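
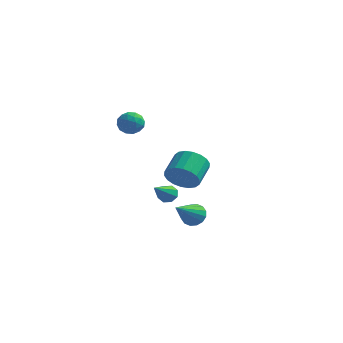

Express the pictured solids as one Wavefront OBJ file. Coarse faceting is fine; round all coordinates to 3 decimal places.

v 0.259 -2.095 -2.683
v 0.637 -1.744 -2.125
v -0.019 -3.845 -1.397
v 0.26 -1.645 -2.071
v -0.117 -1.666 -2.181
v -0.393 -1.802 -2.425
v -0.495 -2.016 -2.739
v -0.395 -2.252 -3.038
v -0.12 -2.445 -3.242
v 0.257 -2.545 -3.296
v 0.634 -2.524 -3.186
v 0.911 -2.388 -2.941
v 1.013 -2.173 -2.628
v 0.912 -1.938 -2.329
v -4.115 -2.299 3.349
v -3.746 -1.762 2.887
v -3.074 -2.358 4.113
v -2.705 -1.821 3.651
v -3.328 -1.601 4.1
v -3.972 -1.564 3.628
v -2.848 -2.556 3.372
v -3.492 -2.519 2.9
v -2.963 -1.92 2.902
v -3.26 -1.33 3.351
v -3.56 -2.79 3.649
v -3.857 -2.2 4.098
v -4.022 -2.026 3.051
v -2.798 -2.094 3.949
v -3.165 -1.965 4.213
v -2.948 -1.649 3.942
v -4.155 -1.91 3.486
v -3.938 -1.593 3.215
v -3.692 -1.499 3.928
v -2.882 -2.527 3.785
v -2.665 -2.21 3.514
v -3.872 -2.471 3.058
v -3.655 -2.155 2.787
v -3.128 -2.621 3.072
v -3.345 -1.802 2.788
v -2.733 -1.837 3.237
v -2.817 -2.269 3.073
v -3.195 -2.248 2.796
v -3.519 -1.456 3.052
v -2.907 -1.49 3.502
v -3.274 -1.361 3.765
v -3.652 -1.34 3.488
v -3.059 -1.549 3.061
v -3.913 -2.63 3.498
v -3.301 -2.664 3.948
v -3.168 -2.78 3.512
v -3.546 -2.759 3.235
v -4.087 -2.283 3.763
v -3.475 -2.318 4.212
v -3.625 -1.872 4.204
v -4.003 -1.851 3.927
v -3.761 -2.571 3.939
v -3.775 3.506 -4.369
v -3.134 3.429 -4.441
v -3.845 1.774 -3.131
v -3.248 3.713 -4.05
v -3.672 3.876 -3.845
v -4.155 3.823 -3.948
v -4.416 3.583 -4.297
v -4.302 3.299 -4.689
v -3.879 3.135 -4.893
v -3.395 3.189 -4.791
v -1.756 0.931 -1.593
v -1.109 1.308 -2.344
v -1.137 2.765 -1.638
v -1.784 2.389 -0.887
v -1.537 1.387 -2.525
v -1.566 2.845 -1.819
v -2.009 1.376 -2.521
v -2.037 2.834 -1.815
v -2.431 1.277 -2.334
v -2.459 2.735 -1.628
v -2.718 1.11 -2
v -2.747 2.567 -1.293
v -2.816 0.907 -1.585
v -2.844 2.364 -0.879
v -2.703 0.709 -1.172
v -2.731 2.166 -0.466
v -2.403 0.555 -0.842
v -2.431 2.012 -0.136
v -1.974 0.475 -0.661
v -2.003 1.933 0.045
v -1.503 0.486 -0.665
v -1.531 1.944 0.041
v -1.081 0.585 -0.852
v -1.109 2.043 -0.146
v -0.793 0.753 -1.187
v -0.822 2.21 -0.48
v -0.696 0.956 -1.601
v -0.724 2.413 -0.895
v -0.809 1.154 -2.014
v -0.837 2.611 -1.308
f 2 1 4
f 2 4 3
f 4 1 5
f 4 5 3
f 5 1 6
f 5 6 3
f 6 1 7
f 6 7 3
f 7 1 8
f 7 8 3
f 8 1 9
f 8 9 3
f 9 1 10
f 9 10 3
f 10 1 11
f 10 11 3
f 11 1 12
f 11 12 3
f 12 1 13
f 12 13 3
f 13 1 14
f 13 14 3
f 14 1 2
f 14 2 3
f 15 52 31
f 52 26 55
f 31 55 20
f 52 55 31
f 15 31 27
f 31 20 32
f 27 32 16
f 31 32 27
f 15 27 36
f 27 16 37
f 36 37 22
f 27 37 36
f 15 36 48
f 36 22 51
f 48 51 25
f 36 51 48
f 15 48 52
f 48 25 56
f 52 56 26
f 48 56 52
f 16 32 43
f 32 20 46
f 43 46 24
f 32 46 43
f 20 55 33
f 55 26 54
f 33 54 19
f 55 54 33
f 26 56 53
f 56 25 49
f 53 49 17
f 56 49 53
f 25 51 50
f 51 22 38
f 50 38 21
f 51 38 50
f 22 37 42
f 37 16 39
f 42 39 23
f 37 39 42
f 18 44 30
f 44 24 45
f 30 45 19
f 44 45 30
f 18 30 28
f 30 19 29
f 28 29 17
f 30 29 28
f 18 28 35
f 28 17 34
f 35 34 21
f 28 34 35
f 18 35 40
f 35 21 41
f 40 41 23
f 35 41 40
f 18 40 44
f 40 23 47
f 44 47 24
f 40 47 44
f 19 45 33
f 45 24 46
f 33 46 20
f 45 46 33
f 17 29 53
f 29 19 54
f 53 54 26
f 29 54 53
f 21 34 50
f 34 17 49
f 50 49 25
f 34 49 50
f 23 41 42
f 41 21 38
f 42 38 22
f 41 38 42
f 24 47 43
f 47 23 39
f 43 39 16
f 47 39 43
f 58 57 60
f 58 60 59
f 60 57 61
f 60 61 59
f 61 57 62
f 61 62 59
f 62 57 63
f 62 63 59
f 63 57 64
f 63 64 59
f 64 57 65
f 64 65 59
f 65 57 66
f 65 66 59
f 66 57 58
f 66 58 59
f 68 67 71
f 68 71 69
f 69 71 72
f 69 72 70
f 71 67 73
f 71 73 72
f 72 73 74
f 72 74 70
f 73 67 75
f 73 75 74
f 74 75 76
f 74 76 70
f 75 67 77
f 75 77 76
f 76 77 78
f 76 78 70
f 77 67 79
f 77 79 78
f 78 79 80
f 78 80 70
f 79 67 81
f 79 81 80
f 80 81 82
f 80 82 70
f 81 67 83
f 81 83 82
f 82 83 84
f 82 84 70
f 83 67 85
f 83 85 84
f 84 85 86
f 84 86 70
f 85 67 87
f 85 87 86
f 86 87 88
f 86 88 70
f 87 67 89
f 87 89 88
f 88 89 90
f 88 90 70
f 89 67 91
f 89 91 90
f 90 91 92
f 90 92 70
f 91 67 93
f 91 93 92
f 92 93 94
f 92 94 70
f 93 67 95
f 93 95 94
f 94 95 96
f 94 96 70
f 95 67 68
f 95 68 96
f 96 68 69
f 96 69 70



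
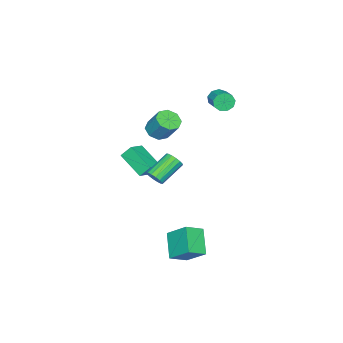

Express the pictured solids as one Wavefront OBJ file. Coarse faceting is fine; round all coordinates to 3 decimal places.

v -3.659 1.623 3.228
v -3.349 1.538 2.721
v -2.531 2.352 3.085
v -2.841 2.437 3.592
v -3.625 1.838 2.669
v -2.806 2.652 3.033
v -3.916 2.037 2.878
v -3.098 2.851 3.242
v -4.087 2.043 3.251
v -3.269 2.857 3.615
v -4.058 1.852 3.614
v -3.24 2.666 3.977
v -3.842 1.554 3.795
v -3.024 2.368 4.159
v -3.541 1.288 3.712
v -2.723 2.102 4.075
v -3.295 1.179 3.402
v -2.477 1.993 3.765
v -3.219 1.278 3.011
v -2.401 2.092 3.374
v 2.531 1.521 0.523
v 2.848 1.794 0.865
v 1.585 2.212 1.699
v 1.269 1.939 1.357
v 2.778 1.979 0.667
v 1.516 2.397 1.501
v 2.643 2.041 0.431
v 1.38 2.459 1.265
v 2.477 1.964 0.219
v 1.215 2.382 1.053
v 2.326 1.768 0.089
v 1.064 2.186 0.923
v 2.23 1.506 0.075
v 0.968 1.924 0.909
v 2.215 1.248 0.181
v 0.952 1.666 1.015
v 2.284 1.063 0.379
v 1.022 1.481 1.213
v 2.42 1.001 0.615
v 1.157 1.419 1.449
v 2.585 1.078 0.827
v 1.323 1.496 1.661
v 2.736 1.274 0.957
v 1.474 1.692 1.791
v 2.832 1.536 0.971
v 1.57 1.954 1.805
v -1.102 -0.964 -2.058
v -1.495 -2.382 -1.168
v -1.367 -0.483 -1.409
v -1.76 -1.901 -0.519
v -0.06 -0.979 -1.621
v -0.453 -2.397 -0.731
v -0.325 -0.498 -0.972
v -0.718 -1.916 -0.082
v -2.091 -1.126 0.772
v -1.57 -0.747 0.409
v -1.367 0.064 1.544
v -1.889 -0.314 1.908
v -2.086 -0.524 0.342
v -1.883 0.287 1.477
v -2.606 -0.654 0.527
v -2.403 0.158 1.662
v -2.824 -1.06 0.856
v -2.621 -0.248 1.991
v -2.613 -1.504 1.136
v -2.41 -0.693 2.271
v -2.097 -1.727 1.203
v -1.894 -0.916 2.338
v -1.577 -1.598 1.018
v -1.374 -0.786 2.153
v -1.359 -1.192 0.689
v -1.156 -0.38 1.824
v 2.192 3.055 -3.413
v 2.283 4.209 -2.46
v 3.186 3.798 -4.407
v 3.277 4.952 -3.454
v 3.063 2.568 -2.906
v 3.154 3.722 -1.953
v 4.057 3.311 -3.9
v 4.148 4.465 -2.947
f 2 1 5
f 2 5 3
f 3 5 6
f 3 6 4
f 5 1 7
f 5 7 6
f 6 7 8
f 6 8 4
f 7 1 9
f 7 9 8
f 8 9 10
f 8 10 4
f 9 1 11
f 9 11 10
f 10 11 12
f 10 12 4
f 11 1 13
f 11 13 12
f 12 13 14
f 12 14 4
f 13 1 15
f 13 15 14
f 14 15 16
f 14 16 4
f 15 1 17
f 15 17 16
f 16 17 18
f 16 18 4
f 17 1 19
f 17 19 18
f 18 19 20
f 18 20 4
f 19 1 2
f 19 2 20
f 20 2 3
f 20 3 4
f 22 21 25
f 22 25 23
f 23 25 26
f 23 26 24
f 25 21 27
f 25 27 26
f 26 27 28
f 26 28 24
f 27 21 29
f 27 29 28
f 28 29 30
f 28 30 24
f 29 21 31
f 29 31 30
f 30 31 32
f 30 32 24
f 31 21 33
f 31 33 32
f 32 33 34
f 32 34 24
f 33 21 35
f 33 35 34
f 34 35 36
f 34 36 24
f 35 21 37
f 35 37 36
f 36 37 38
f 36 38 24
f 37 21 39
f 37 39 38
f 38 39 40
f 38 40 24
f 39 21 41
f 39 41 40
f 40 41 42
f 40 42 24
f 41 21 43
f 41 43 42
f 42 43 44
f 42 44 24
f 43 21 45
f 43 45 44
f 44 45 46
f 44 46 24
f 45 21 22
f 45 22 46
f 46 22 23
f 46 23 24
f 48 50 47
f 51 48 47
f 47 50 49
f 49 51 47
f 48 54 50
f 52 48 51
f 52 54 48
f 50 54 49
f 53 51 49
f 49 54 53
f 53 52 51
f 54 52 53
f 56 55 59
f 56 59 57
f 57 59 60
f 57 60 58
f 59 55 61
f 59 61 60
f 60 61 62
f 60 62 58
f 61 55 63
f 61 63 62
f 62 63 64
f 62 64 58
f 63 55 65
f 63 65 64
f 64 65 66
f 64 66 58
f 65 55 67
f 65 67 66
f 66 67 68
f 66 68 58
f 67 55 69
f 67 69 68
f 68 69 70
f 68 70 58
f 69 55 71
f 69 71 70
f 70 71 72
f 70 72 58
f 71 55 56
f 71 56 72
f 72 56 57
f 72 57 58
f 74 76 73
f 77 74 73
f 73 76 75
f 75 77 73
f 74 80 76
f 78 74 77
f 78 80 74
f 76 80 75
f 79 77 75
f 75 80 79
f 79 78 77
f 80 78 79



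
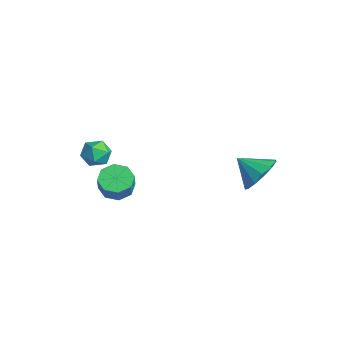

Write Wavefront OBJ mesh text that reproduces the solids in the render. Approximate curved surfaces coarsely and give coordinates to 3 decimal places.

v 2.794 2.731 -2.494
v 3.589 2.092 -2.354
v 2.026 1.949 -1.706
v 3.621 2.487 -1.931
v 3.39 2.96 -1.686
v 2.97 3.36 -1.697
v 2.494 3.561 -1.962
v 2.113 3.498 -2.396
v 1.948 3.192 -2.86
v 2.052 2.739 -3.209
v 2.391 2.284 -3.33
v 2.858 1.971 -3.186
v 3.305 1.9 -2.822
v -0.626 -2.518 -4.017
v 0.035 -2.681 -4.456
v 0.608 -2.926 -3.501
v -0.054 -2.762 -3.063
v 0.004 -2.086 -4.285
v 0.577 -2.33 -3.33
v -0.396 -1.744 -3.958
v 0.177 -1.988 -3.003
v -0.931 -1.855 -3.665
v -0.358 -2.099 -2.71
v -1.288 -2.354 -3.579
v -0.715 -2.599 -2.624
v -1.257 -2.95 -3.75
v -0.684 -3.194 -2.795
v -0.857 -3.292 -4.077
v -0.284 -3.536 -3.122
v -0.322 -3.181 -4.37
v 0.251 -3.425 -3.415
v -3.645 -2.255 -3.336
v -3.126 -2.197 -2.745
v -2.814 -2.963 -3.995
v -2.295 -2.905 -3.404
v -2.955 -3.327 -3.31
v -3.468 -2.89 -2.903
v -2.472 -2.27 -3.837
v -2.985 -1.833 -3.43
v -2.401 -2.207 -3.054
v -2.7 -2.86 -2.729
v -3.24 -2.3 -4.011
v -3.539 -2.953 -3.686
f 2 1 4
f 2 4 3
f 4 1 5
f 4 5 3
f 5 1 6
f 5 6 3
f 6 1 7
f 6 7 3
f 7 1 8
f 7 8 3
f 8 1 9
f 8 9 3
f 9 1 10
f 9 10 3
f 10 1 11
f 10 11 3
f 11 1 12
f 11 12 3
f 12 1 13
f 12 13 3
f 13 1 2
f 13 2 3
f 15 14 18
f 15 18 16
f 16 18 19
f 16 19 17
f 18 14 20
f 18 20 19
f 19 20 21
f 19 21 17
f 20 14 22
f 20 22 21
f 21 22 23
f 21 23 17
f 22 14 24
f 22 24 23
f 23 24 25
f 23 25 17
f 24 14 26
f 24 26 25
f 25 26 27
f 25 27 17
f 26 14 28
f 26 28 27
f 27 28 29
f 27 29 17
f 28 14 30
f 28 30 29
f 29 30 31
f 29 31 17
f 30 14 15
f 30 15 31
f 31 15 16
f 31 16 17
f 32 43 37
f 32 37 33
f 32 33 39
f 32 39 42
f 32 42 43
f 33 37 41
f 37 43 36
f 43 42 34
f 42 39 38
f 39 33 40
f 35 41 36
f 35 36 34
f 35 34 38
f 35 38 40
f 35 40 41
f 36 41 37
f 34 36 43
f 38 34 42
f 40 38 39
f 41 40 33



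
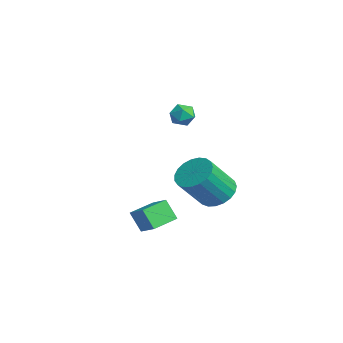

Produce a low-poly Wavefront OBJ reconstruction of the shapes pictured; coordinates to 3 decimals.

v -2.624 -0.225 1.38
v -2.058 -0.064 1.684
v -2.102 -0.956 0.796
v -1.536 -0.795 1.1
v -2.015 -1.105 1.435
v -2.338 -0.654 1.796
v -1.822 -0.366 0.684
v -2.145 0.085 1.045
v -1.563 -0.151 1.254
v -1.682 -0.608 1.718
v -2.478 -0.412 0.762
v -2.597 -0.869 1.226
v 0.782 0.203 -2.278
v 1.256 -0.349 -2.874
v 1.731 -1.555 -1.377
v 1.258 -1.003 -0.782
v 1.532 -0.098 -2.759
v 2.007 -1.304 -1.262
v 1.679 0.206 -2.561
v 2.154 -1 -1.064
v 1.671 0.509 -2.314
v 2.146 -0.697 -0.817
v 1.509 0.759 -2.061
v 1.984 -0.447 -0.564
v 1.221 0.913 -1.846
v 1.696 -0.293 -0.349
v 0.858 0.944 -1.705
v 1.333 -0.262 -0.208
v 0.481 0.847 -1.663
v 0.957 -0.359 -0.167
v 0.157 0.639 -1.728
v 0.632 -0.567 -0.232
v -0.059 0.355 -1.888
v 0.416 -0.851 -0.392
v -0.13 0.046 -2.116
v 0.345 -1.161 -0.619
v -0.043 -0.237 -2.371
v 0.432 -1.443 -0.875
v 0.187 -0.444 -2.611
v 0.662 -1.65 -1.114
v 0.519 -0.538 -2.793
v 0.995 -1.745 -1.296
v 0.898 -0.505 -2.886
v 1.373 -1.711 -1.389
v 3.536 -3.875 -2.818
v 3.128 -4.234 -1.896
v 3.006 -2.761 -2.62
v 2.598 -3.119 -1.698
v 4.382 -3.561 -2.322
v 3.974 -3.919 -1.4
v 3.852 -2.446 -2.124
v 3.444 -2.805 -1.202
f 1 12 6
f 1 6 2
f 1 2 8
f 1 8 11
f 1 11 12
f 2 6 10
f 6 12 5
f 12 11 3
f 11 8 7
f 8 2 9
f 4 10 5
f 4 5 3
f 4 3 7
f 4 7 9
f 4 9 10
f 5 10 6
f 3 5 12
f 7 3 11
f 9 7 8
f 10 9 2
f 14 13 17
f 14 17 15
f 15 17 18
f 15 18 16
f 17 13 19
f 17 19 18
f 18 19 20
f 18 20 16
f 19 13 21
f 19 21 20
f 20 21 22
f 20 22 16
f 21 13 23
f 21 23 22
f 22 23 24
f 22 24 16
f 23 13 25
f 23 25 24
f 24 25 26
f 24 26 16
f 25 13 27
f 25 27 26
f 26 27 28
f 26 28 16
f 27 13 29
f 27 29 28
f 28 29 30
f 28 30 16
f 29 13 31
f 29 31 30
f 30 31 32
f 30 32 16
f 31 13 33
f 31 33 32
f 32 33 34
f 32 34 16
f 33 13 35
f 33 35 34
f 34 35 36
f 34 36 16
f 35 13 37
f 35 37 36
f 36 37 38
f 36 38 16
f 37 13 39
f 37 39 38
f 38 39 40
f 38 40 16
f 39 13 41
f 39 41 40
f 40 41 42
f 40 42 16
f 41 13 43
f 41 43 42
f 42 43 44
f 42 44 16
f 43 13 14
f 43 14 44
f 44 14 15
f 44 15 16
f 46 48 45
f 49 46 45
f 45 48 47
f 47 49 45
f 46 52 48
f 50 46 49
f 50 52 46
f 48 52 47
f 51 49 47
f 47 52 51
f 51 50 49
f 52 50 51



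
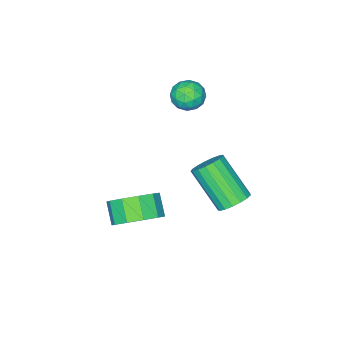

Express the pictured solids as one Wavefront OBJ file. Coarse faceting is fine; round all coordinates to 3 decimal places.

v 1.211 0.416 -4.129
v 1.992 0.607 -3.517
v 1.589 -0.045 -2.799
v 0.809 -0.236 -3.411
v 1.543 1.022 -3.391
v 1.14 0.37 -2.674
v 0.967 1.206 -3.548
v 0.564 0.553 -2.831
v 0.484 1.088 -3.926
v 0.082 0.435 -3.209
v 0.28 0.713 -4.382
v -0.123 0.061 -3.665
v 0.431 0.225 -4.741
v 0.028 -0.427 -4.023
v 0.88 -0.19 -4.866
v 0.477 -0.842 -4.149
v 1.456 -0.373 -4.709
v 1.053 -1.026 -3.992
v 1.938 -0.255 -4.331
v 1.536 -0.908 -3.614
v 2.143 0.119 -3.875
v 1.74 -0.533 -3.158
v -4.023 -1.016 -1.02
v -3.542 -0.769 -0.504
v -3.378 -2.031 -1.136
v -2.897 -1.784 -0.62
v -3.592 -1.973 -0.423
v -3.99 -1.346 -0.351
v -2.93 -1.454 -1.289
v -3.328 -0.827 -1.217
v -2.867 -1.04 -0.671
v -3.276 -1.361 -0.135
v -3.644 -1.439 -1.505
v -4.053 -1.76 -0.969
v -3.839 -0.804 -0.752
v -3.081 -1.996 -0.888
v -3.489 -2.108 -0.772
v -3.207 -1.963 -0.469
v -4.103 -1.143 -0.662
v -3.82 -0.998 -0.359
v -3.849 -1.706 -0.311
v -3.1 -1.802 -1.281
v -2.817 -1.657 -0.978
v -3.713 -0.837 -1.171
v -3.431 -0.692 -0.868
v -3.071 -1.094 -1.329
v -3.159 -0.818 -0.547
v -2.78 -1.414 -0.615
v -2.799 -1.22 -1.008
v -3.034 -0.851 -0.966
v -3.4 -1.006 -0.232
v -3.021 -1.603 -0.3
v -3.429 -1.714 -0.184
v -3.664 -1.346 -0.142
v -3.003 -1.166 -0.33
v -3.899 -1.197 -1.34
v -3.52 -1.794 -1.408
v -3.256 -1.454 -1.498
v -3.491 -1.086 -1.456
v -4.14 -1.386 -1.025
v -3.761 -1.982 -1.093
v -3.886 -1.949 -0.674
v -4.121 -1.58 -0.632
v -3.917 -1.634 -1.31
v -2.223 2.141 -4.328
v -1.538 2.29 -4.165
v -1.572 0.848 -2.708
v -2.257 0.699 -2.872
v -1.719 2.5 -3.961
v -1.753 1.058 -2.504
v -2.015 2.629 -3.841
v -2.05 1.187 -2.384
v -2.36 2.645 -3.833
v -2.394 1.203 -2.376
v -2.672 2.546 -3.938
v -2.706 1.104 -2.481
v -2.882 2.354 -4.133
v -2.916 0.912 -2.676
v -2.941 2.114 -4.372
v -2.975 0.672 -2.916
v -2.835 1.879 -4.602
v -2.87 0.437 -3.145
v -2.589 1.705 -4.769
v -2.624 0.263 -3.312
v -2.259 1.63 -4.835
v -2.294 0.188 -3.378
v -1.921 1.673 -4.785
v -1.955 0.231 -3.328
v -1.652 1.823 -4.63
v -1.686 0.381 -3.173
v -1.514 2.045 -4.406
v -1.548 0.603 -2.95
f 2 1 5
f 2 5 3
f 3 5 6
f 3 6 4
f 5 1 7
f 5 7 6
f 6 7 8
f 6 8 4
f 7 1 9
f 7 9 8
f 8 9 10
f 8 10 4
f 9 1 11
f 9 11 10
f 10 11 12
f 10 12 4
f 11 1 13
f 11 13 12
f 12 13 14
f 12 14 4
f 13 1 15
f 13 15 14
f 14 15 16
f 14 16 4
f 15 1 17
f 15 17 16
f 16 17 18
f 16 18 4
f 17 1 19
f 17 19 18
f 18 19 20
f 18 20 4
f 19 1 21
f 19 21 20
f 20 21 22
f 20 22 4
f 21 1 2
f 21 2 22
f 22 2 3
f 22 3 4
f 23 60 39
f 60 34 63
f 39 63 28
f 60 63 39
f 23 39 35
f 39 28 40
f 35 40 24
f 39 40 35
f 23 35 44
f 35 24 45
f 44 45 30
f 35 45 44
f 23 44 56
f 44 30 59
f 56 59 33
f 44 59 56
f 23 56 60
f 56 33 64
f 60 64 34
f 56 64 60
f 24 40 51
f 40 28 54
f 51 54 32
f 40 54 51
f 28 63 41
f 63 34 62
f 41 62 27
f 63 62 41
f 34 64 61
f 64 33 57
f 61 57 25
f 64 57 61
f 33 59 58
f 59 30 46
f 58 46 29
f 59 46 58
f 30 45 50
f 45 24 47
f 50 47 31
f 45 47 50
f 26 52 38
f 52 32 53
f 38 53 27
f 52 53 38
f 26 38 36
f 38 27 37
f 36 37 25
f 38 37 36
f 26 36 43
f 36 25 42
f 43 42 29
f 36 42 43
f 26 43 48
f 43 29 49
f 48 49 31
f 43 49 48
f 26 48 52
f 48 31 55
f 52 55 32
f 48 55 52
f 27 53 41
f 53 32 54
f 41 54 28
f 53 54 41
f 25 37 61
f 37 27 62
f 61 62 34
f 37 62 61
f 29 42 58
f 42 25 57
f 58 57 33
f 42 57 58
f 31 49 50
f 49 29 46
f 50 46 30
f 49 46 50
f 32 55 51
f 55 31 47
f 51 47 24
f 55 47 51
f 66 65 69
f 66 69 67
f 67 69 70
f 67 70 68
f 69 65 71
f 69 71 70
f 70 71 72
f 70 72 68
f 71 65 73
f 71 73 72
f 72 73 74
f 72 74 68
f 73 65 75
f 73 75 74
f 74 75 76
f 74 76 68
f 75 65 77
f 75 77 76
f 76 77 78
f 76 78 68
f 77 65 79
f 77 79 78
f 78 79 80
f 78 80 68
f 79 65 81
f 79 81 80
f 80 81 82
f 80 82 68
f 81 65 83
f 81 83 82
f 82 83 84
f 82 84 68
f 83 65 85
f 83 85 84
f 84 85 86
f 84 86 68
f 85 65 87
f 85 87 86
f 86 87 88
f 86 88 68
f 87 65 89
f 87 89 88
f 88 89 90
f 88 90 68
f 89 65 91
f 89 91 90
f 90 91 92
f 90 92 68
f 91 65 66
f 91 66 92
f 92 66 67
f 92 67 68



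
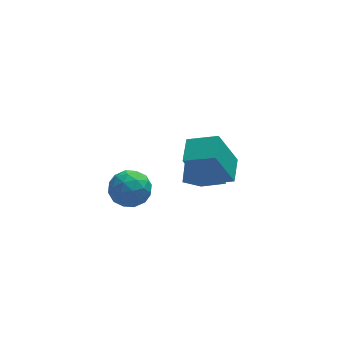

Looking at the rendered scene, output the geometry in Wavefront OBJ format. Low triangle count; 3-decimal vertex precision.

v 0.679 -2.305 2.54
v -0.031 -2.407 4.125
v 1.032 -1.362 2.758
v 0.322 -1.465 4.344
v 1.678 -2.775 2.956
v 0.968 -2.878 4.542
v 2.031 -1.833 3.175
v 1.321 -1.935 4.76
v 0.756 0.937 -0.582
v 1.469 0.115 0.25
v 1.096 1.873 0.052
v 1.809 1.05 0.883
v 1.471 1.03 -1.103
v 2.184 0.207 -0.272
v 1.811 1.965 -0.47
v 2.524 1.143 0.362
v -1.749 0.652 -0.119
v -0.92 0.665 -0.071
v -1.78 -0.405 0.711
v -0.951 -0.392 0.759
v -1.396 0.219 1.104
v -1.377 0.872 0.591
v -1.323 -0.612 0.049
v -1.304 0.041 -0.464
v -0.657 -0.117 0.032
v -0.702 0.397 0.684
v -1.998 -0.137 -0.044
v -2.043 0.377 0.608
v -1.331 0.751 -0.168
v -1.369 -0.491 0.808
v -1.63 -0.132 1.011
v -1.143 -0.125 1.038
v -1.6 0.873 0.221
v -1.113 0.88 0.249
v -1.393 0.618 0.94
v -1.587 -0.62 0.391
v -1.1 -0.613 0.419
v -1.557 0.385 -0.398
v -1.07 0.392 -0.371
v -1.307 -0.358 -0.3
v -0.69 0.299 -0.079
v -0.708 -0.322 0.409
v -0.927 -0.451 -0.008
v -0.915 -0.067 -0.31
v -0.716 0.601 0.304
v -0.734 -0.02 0.792
v -0.996 0.339 0.995
v -0.984 0.723 0.693
v -0.561 0.142 0.365
v -1.966 0.28 -0.152
v -1.984 -0.341 0.336
v -1.716 -0.463 -0.053
v -1.704 -0.079 -0.355
v -1.992 0.582 0.231
v -2.01 -0.039 0.719
v -1.785 0.327 0.95
v -1.773 0.711 0.648
v -2.139 0.118 0.275
f 2 4 1
f 5 2 1
f 1 4 3
f 3 5 1
f 2 8 4
f 6 2 5
f 6 8 2
f 4 8 3
f 7 5 3
f 3 8 7
f 7 6 5
f 8 6 7
f 10 12 9
f 13 10 9
f 9 12 11
f 11 13 9
f 10 16 12
f 14 10 13
f 14 16 10
f 12 16 11
f 15 13 11
f 11 16 15
f 15 14 13
f 16 14 15
f 17 54 33
f 54 28 57
f 33 57 22
f 54 57 33
f 17 33 29
f 33 22 34
f 29 34 18
f 33 34 29
f 17 29 38
f 29 18 39
f 38 39 24
f 29 39 38
f 17 38 50
f 38 24 53
f 50 53 27
f 38 53 50
f 17 50 54
f 50 27 58
f 54 58 28
f 50 58 54
f 18 34 45
f 34 22 48
f 45 48 26
f 34 48 45
f 22 57 35
f 57 28 56
f 35 56 21
f 57 56 35
f 28 58 55
f 58 27 51
f 55 51 19
f 58 51 55
f 27 53 52
f 53 24 40
f 52 40 23
f 53 40 52
f 24 39 44
f 39 18 41
f 44 41 25
f 39 41 44
f 20 46 32
f 46 26 47
f 32 47 21
f 46 47 32
f 20 32 30
f 32 21 31
f 30 31 19
f 32 31 30
f 20 30 37
f 30 19 36
f 37 36 23
f 30 36 37
f 20 37 42
f 37 23 43
f 42 43 25
f 37 43 42
f 20 42 46
f 42 25 49
f 46 49 26
f 42 49 46
f 21 47 35
f 47 26 48
f 35 48 22
f 47 48 35
f 19 31 55
f 31 21 56
f 55 56 28
f 31 56 55
f 23 36 52
f 36 19 51
f 52 51 27
f 36 51 52
f 25 43 44
f 43 23 40
f 44 40 24
f 43 40 44
f 26 49 45
f 49 25 41
f 45 41 18
f 49 41 45



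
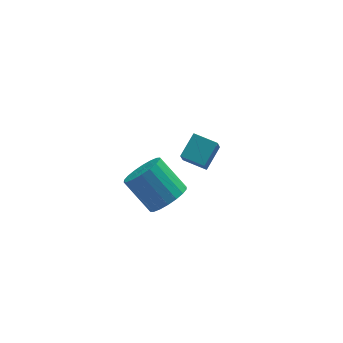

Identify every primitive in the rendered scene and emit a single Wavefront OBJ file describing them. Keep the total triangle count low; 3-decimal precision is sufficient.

v 0.69 -2.822 0.837
v 1.253 -3.257 1.609
v 0.294 -2.112 2.954
v -0.27 -1.678 2.183
v 1.515 -2.89 1.484
v 0.555 -1.746 2.829
v 1.612 -2.51 1.23
v 0.653 -1.366 2.575
v 1.527 -2.192 0.899
v 0.568 -1.047 2.244
v 1.277 -1.999 0.555
v 0.317 -0.854 1.9
v 0.91 -1.968 0.268
v -0.05 -0.824 1.613
v 0.499 -2.107 0.093
v -0.461 -0.963 1.438
v 0.126 -2.388 0.066
v -0.833 -1.243 1.411
v -0.135 -2.754 0.191
v -1.095 -1.61 1.536
v -0.233 -3.134 0.445
v -1.192 -1.99 1.79
v -0.148 -3.453 0.776
v -1.107 -2.308 2.121
v 0.103 -3.646 1.12
v -0.857 -2.501 2.465
v 0.47 -3.676 1.407
v -0.49 -2.532 2.752
v 0.881 -3.537 1.582
v -0.079 -2.393 2.927
v 3.929 2.524 -3.32
v 3.652 1.938 -2.311
v 2.93 3.361 -3.109
v 2.652 2.774 -2.1
v 4.828 3.406 -2.56
v 4.55 2.819 -1.551
v 3.828 4.242 -2.349
v 3.551 3.656 -1.34
f 2 1 5
f 2 5 3
f 3 5 6
f 3 6 4
f 5 1 7
f 5 7 6
f 6 7 8
f 6 8 4
f 7 1 9
f 7 9 8
f 8 9 10
f 8 10 4
f 9 1 11
f 9 11 10
f 10 11 12
f 10 12 4
f 11 1 13
f 11 13 12
f 12 13 14
f 12 14 4
f 13 1 15
f 13 15 14
f 14 15 16
f 14 16 4
f 15 1 17
f 15 17 16
f 16 17 18
f 16 18 4
f 17 1 19
f 17 19 18
f 18 19 20
f 18 20 4
f 19 1 21
f 19 21 20
f 20 21 22
f 20 22 4
f 21 1 23
f 21 23 22
f 22 23 24
f 22 24 4
f 23 1 25
f 23 25 24
f 24 25 26
f 24 26 4
f 25 1 27
f 25 27 26
f 26 27 28
f 26 28 4
f 27 1 29
f 27 29 28
f 28 29 30
f 28 30 4
f 29 1 2
f 29 2 30
f 30 2 3
f 30 3 4
f 32 34 31
f 35 32 31
f 31 34 33
f 33 35 31
f 32 38 34
f 36 32 35
f 36 38 32
f 34 38 33
f 37 35 33
f 33 38 37
f 37 36 35
f 38 36 37



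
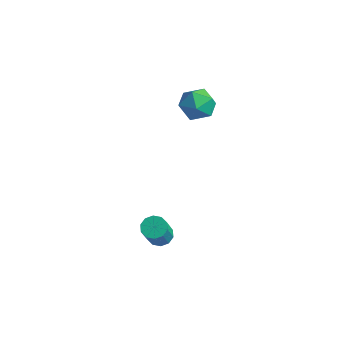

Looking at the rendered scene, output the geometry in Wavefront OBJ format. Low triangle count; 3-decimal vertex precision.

v -1.403 -1.942 -0.698
v -1.06 -2.248 -0.982
v -0.675 -2.964 0.254
v -1.017 -2.658 0.538
v -0.894 -1.977 -0.877
v -0.509 -2.694 0.359
v -0.923 -1.694 -0.704
v -0.538 -2.411 0.532
v -1.135 -1.505 -0.528
v -0.749 -2.221 0.708
v -1.449 -1.482 -0.418
v -1.063 -2.199 0.819
v -1.745 -1.636 -0.414
v -1.36 -2.352 0.822
v -1.911 -1.906 -0.519
v -1.526 -2.623 0.717
v -1.882 -2.189 -0.692
v -1.497 -2.906 0.544
v -1.671 -2.379 -0.868
v -1.285 -3.095 0.368
v -1.357 -2.401 -0.979
v -0.971 -3.118 0.258
v -3.544 3.493 2.813
v -3.103 2.745 2.727
v -4.677 2.775 3.253
v -4.236 2.027 3.167
v -4.016 2.593 3.793
v -3.316 3.038 3.521
v -4.464 2.482 2.459
v -3.764 2.927 2.187
v -3.672 2.121 2.508
v -3.394 2.189 3.333
v -4.386 3.331 2.647
v -4.108 3.399 3.472
f 2 1 5
f 2 5 3
f 3 5 6
f 3 6 4
f 5 1 7
f 5 7 6
f 6 7 8
f 6 8 4
f 7 1 9
f 7 9 8
f 8 9 10
f 8 10 4
f 9 1 11
f 9 11 10
f 10 11 12
f 10 12 4
f 11 1 13
f 11 13 12
f 12 13 14
f 12 14 4
f 13 1 15
f 13 15 14
f 14 15 16
f 14 16 4
f 15 1 17
f 15 17 16
f 16 17 18
f 16 18 4
f 17 1 19
f 17 19 18
f 18 19 20
f 18 20 4
f 19 1 21
f 19 21 20
f 20 21 22
f 20 22 4
f 21 1 2
f 21 2 22
f 22 2 3
f 22 3 4
f 23 34 28
f 23 28 24
f 23 24 30
f 23 30 33
f 23 33 34
f 24 28 32
f 28 34 27
f 34 33 25
f 33 30 29
f 30 24 31
f 26 32 27
f 26 27 25
f 26 25 29
f 26 29 31
f 26 31 32
f 27 32 28
f 25 27 34
f 29 25 33
f 31 29 30
f 32 31 24



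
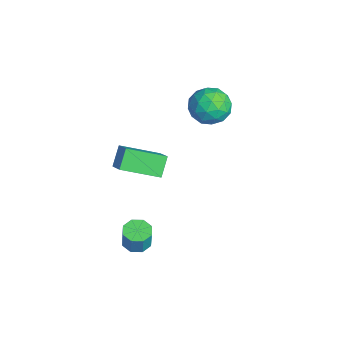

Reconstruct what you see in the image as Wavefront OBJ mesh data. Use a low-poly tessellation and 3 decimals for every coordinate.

v -4.143 2.255 3.615
v -3 2.322 3.57
v -4.02 0.478 4.13
v -2.877 0.545 4.085
v -3.452 1.11 4.899
v -3.528 2.209 4.581
v -3.492 0.591 3.119
v -3.568 1.69 2.801
v -2.597 1.293 3.264
v -2.573 1.614 4.364
v -4.447 1.186 3.336
v -4.423 1.507 4.436
v -3.582 2.444 3.547
v -3.438 0.356 4.153
v -3.776 0.688 4.631
v -3.104 0.727 4.605
v -3.893 2.378 4.141
v -3.221 2.417 4.115
v -3.487 1.705 4.896
v -3.799 0.383 3.585
v -3.127 0.422 3.559
v -3.916 2.073 3.095
v -3.244 2.112 3.069
v -3.533 1.095 2.804
v -2.674 1.879 3.341
v -2.601 0.835 3.644
v -2.963 0.862 3.076
v -3.007 1.507 2.889
v -2.659 2.068 3.987
v -2.587 1.023 4.29
v -2.925 1.356 4.769
v -2.97 2.001 4.581
v -2.423 1.463 3.808
v -4.433 1.777 3.41
v -4.361 0.732 3.713
v -4.05 0.799 3.119
v -4.095 1.444 2.931
v -4.419 1.965 4.056
v -4.346 0.921 4.359
v -4.013 1.293 4.811
v -4.057 1.938 4.624
v -4.597 1.337 3.892
v -3.16 -3.499 0.34
v -3.864 -3.041 1.253
v -2.912 -1.501 -0.47
v -3.615 -1.043 0.443
v -2.125 -3.337 1.057
v -2.828 -2.879 1.97
v -1.876 -1.339 0.247
v -2.58 -0.881 1.16
v -0.325 -2.89 -3.052
v 0.285 -3.307 -3.182
v 0.534 -3.307 -2.019
v -0.075 -2.89 -1.888
v 0.395 -2.744 -3.206
v 0.644 -2.744 -2.043
v 0.083 -2.267 -3.139
v 0.332 -2.266 -1.976
v -0.468 -2.155 -3.021
v -0.218 -2.154 -1.858
v -0.934 -2.473 -2.921
v -0.685 -2.473 -1.758
v -1.044 -3.036 -2.897
v -0.795 -3.036 -1.734
v -0.732 -3.514 -2.964
v -0.483 -3.513 -1.801
v -0.182 -3.626 -3.082
v 0.068 -3.625 -1.919
f 1 38 17
f 38 12 41
f 17 41 6
f 38 41 17
f 1 17 13
f 17 6 18
f 13 18 2
f 17 18 13
f 1 13 22
f 13 2 23
f 22 23 8
f 13 23 22
f 1 22 34
f 22 8 37
f 34 37 11
f 22 37 34
f 1 34 38
f 34 11 42
f 38 42 12
f 34 42 38
f 2 18 29
f 18 6 32
f 29 32 10
f 18 32 29
f 6 41 19
f 41 12 40
f 19 40 5
f 41 40 19
f 12 42 39
f 42 11 35
f 39 35 3
f 42 35 39
f 11 37 36
f 37 8 24
f 36 24 7
f 37 24 36
f 8 23 28
f 23 2 25
f 28 25 9
f 23 25 28
f 4 30 16
f 30 10 31
f 16 31 5
f 30 31 16
f 4 16 14
f 16 5 15
f 14 15 3
f 16 15 14
f 4 14 21
f 14 3 20
f 21 20 7
f 14 20 21
f 4 21 26
f 21 7 27
f 26 27 9
f 21 27 26
f 4 26 30
f 26 9 33
f 30 33 10
f 26 33 30
f 5 31 19
f 31 10 32
f 19 32 6
f 31 32 19
f 3 15 39
f 15 5 40
f 39 40 12
f 15 40 39
f 7 20 36
f 20 3 35
f 36 35 11
f 20 35 36
f 9 27 28
f 27 7 24
f 28 24 8
f 27 24 28
f 10 33 29
f 33 9 25
f 29 25 2
f 33 25 29
f 44 46 43
f 47 44 43
f 43 46 45
f 45 47 43
f 44 50 46
f 48 44 47
f 48 50 44
f 46 50 45
f 49 47 45
f 45 50 49
f 49 48 47
f 50 48 49
f 52 51 55
f 52 55 53
f 53 55 56
f 53 56 54
f 55 51 57
f 55 57 56
f 56 57 58
f 56 58 54
f 57 51 59
f 57 59 58
f 58 59 60
f 58 60 54
f 59 51 61
f 59 61 60
f 60 61 62
f 60 62 54
f 61 51 63
f 61 63 62
f 62 63 64
f 62 64 54
f 63 51 65
f 63 65 64
f 64 65 66
f 64 66 54
f 65 51 67
f 65 67 66
f 66 67 68
f 66 68 54
f 67 51 52
f 67 52 68
f 68 52 53
f 68 53 54



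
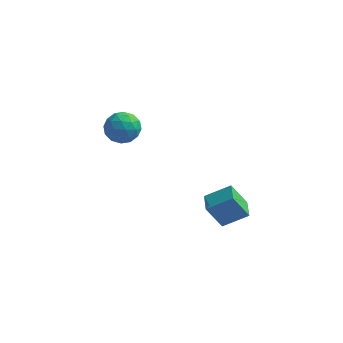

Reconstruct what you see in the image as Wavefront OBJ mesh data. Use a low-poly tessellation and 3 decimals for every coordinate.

v -4.032 3.006 3.703
v -3.36 2.399 2.966
v -4.42 1.421 4.654
v -3.748 0.814 3.917
v -3.263 1.572 4.661
v -3.023 2.551 4.073
v -4.757 1.269 3.547
v -4.517 2.248 2.959
v -3.809 1.325 2.87
v -2.885 1.512 3.558
v -4.895 2.308 4.062
v -3.971 2.495 4.75
v -3.662 2.841 3.251
v -4.118 0.979 4.369
v -3.833 1.424 4.806
v -3.438 1.067 4.373
v -3.463 2.931 3.901
v -3.069 2.574 3.468
v -3.011 2.088 4.465
v -4.711 1.246 4.152
v -4.317 0.889 3.719
v -4.342 2.753 3.247
v -3.947 2.396 2.814
v -4.769 1.732 3.155
v -3.531 1.854 2.761
v -3.759 0.922 3.321
v -4.352 1.19 3.103
v -4.211 1.765 2.757
v -2.988 1.963 3.166
v -3.216 1.032 3.725
v -2.93 1.477 4.162
v -2.789 2.053 3.817
v -3.251 1.333 3.109
v -4.564 2.788 3.895
v -4.792 1.857 4.454
v -4.991 1.767 3.803
v -4.85 2.343 3.458
v -4.021 2.898 4.299
v -4.249 1.966 4.859
v -3.569 2.055 4.863
v -3.428 2.63 4.517
v -4.529 2.487 4.511
v 3.123 -2.352 0.073
v 2.239 -2.635 1.65
v 2.717 -1.117 0.067
v 1.833 -1.4 1.644
v 4.547 -1.88 0.956
v 3.663 -2.163 2.533
v 4.141 -0.645 0.95
v 3.257 -0.928 2.527
f 1 38 17
f 38 12 41
f 17 41 6
f 38 41 17
f 1 17 13
f 17 6 18
f 13 18 2
f 17 18 13
f 1 13 22
f 13 2 23
f 22 23 8
f 13 23 22
f 1 22 34
f 22 8 37
f 34 37 11
f 22 37 34
f 1 34 38
f 34 11 42
f 38 42 12
f 34 42 38
f 2 18 29
f 18 6 32
f 29 32 10
f 18 32 29
f 6 41 19
f 41 12 40
f 19 40 5
f 41 40 19
f 12 42 39
f 42 11 35
f 39 35 3
f 42 35 39
f 11 37 36
f 37 8 24
f 36 24 7
f 37 24 36
f 8 23 28
f 23 2 25
f 28 25 9
f 23 25 28
f 4 30 16
f 30 10 31
f 16 31 5
f 30 31 16
f 4 16 14
f 16 5 15
f 14 15 3
f 16 15 14
f 4 14 21
f 14 3 20
f 21 20 7
f 14 20 21
f 4 21 26
f 21 7 27
f 26 27 9
f 21 27 26
f 4 26 30
f 26 9 33
f 30 33 10
f 26 33 30
f 5 31 19
f 31 10 32
f 19 32 6
f 31 32 19
f 3 15 39
f 15 5 40
f 39 40 12
f 15 40 39
f 7 20 36
f 20 3 35
f 36 35 11
f 20 35 36
f 9 27 28
f 27 7 24
f 28 24 8
f 27 24 28
f 10 33 29
f 33 9 25
f 29 25 2
f 33 25 29
f 44 46 43
f 47 44 43
f 43 46 45
f 45 47 43
f 44 50 46
f 48 44 47
f 48 50 44
f 46 50 45
f 49 47 45
f 45 50 49
f 49 48 47
f 50 48 49



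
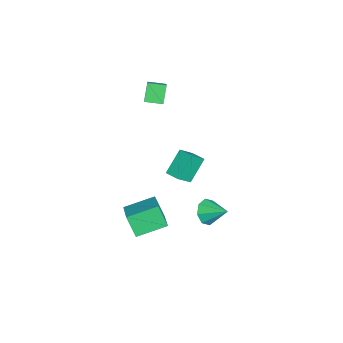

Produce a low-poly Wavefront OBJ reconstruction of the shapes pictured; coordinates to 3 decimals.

v 3.36 -2.729 3.119
v 2.427 -2.012 4.317
v 2.702 -2.05 2.198
v 1.768 -1.332 3.397
v 3.952 -2.068 3.183
v 3.018 -1.35 4.382
v 3.293 -1.388 2.263
v 2.36 -0.671 3.461
v -5.073 -4.131 3.593
v -3.741 -4.062 4.647
v -5.025 -3.04 3.461
v -3.693 -2.971 4.515
v -4.267 -4.289 2.585
v -2.935 -4.22 3.639
v -4.219 -3.198 2.453
v -2.887 -3.129 3.507
v 0.322 -5.306 -3.19
v 1.986 -5.038 -2.428
v -0.218 -3.526 -2.637
v 1.446 -3.258 -1.875
v 0.834 -4.742 -4.505
v 2.498 -4.474 -3.743
v 0.294 -2.962 -3.952
v 1.958 -2.694 -3.19
v -0.357 -0.491 -4.156
v 0.461 -0.799 -4.408
v 0.317 0.671 -3.384
v 0.196 -0.343 -4.863
v -0.394 0.026 -4.904
v -0.962 0.092 -4.506
v -1.176 -0.184 -3.904
v -0.91 -0.64 -3.449
v -0.321 -1.009 -3.408
v 0.247 -1.074 -3.806
f 2 4 1
f 5 2 1
f 1 4 3
f 3 5 1
f 2 8 4
f 6 2 5
f 6 8 2
f 4 8 3
f 7 5 3
f 3 8 7
f 7 6 5
f 8 6 7
f 10 12 9
f 13 10 9
f 9 12 11
f 11 13 9
f 10 16 12
f 14 10 13
f 14 16 10
f 12 16 11
f 15 13 11
f 11 16 15
f 15 14 13
f 16 14 15
f 18 20 17
f 21 18 17
f 17 20 19
f 19 21 17
f 18 24 20
f 22 18 21
f 22 24 18
f 20 24 19
f 23 21 19
f 19 24 23
f 23 22 21
f 24 22 23
f 26 25 28
f 26 28 27
f 28 25 29
f 28 29 27
f 29 25 30
f 29 30 27
f 30 25 31
f 30 31 27
f 31 25 32
f 31 32 27
f 32 25 33
f 32 33 27
f 33 25 34
f 33 34 27
f 34 25 26
f 34 26 27



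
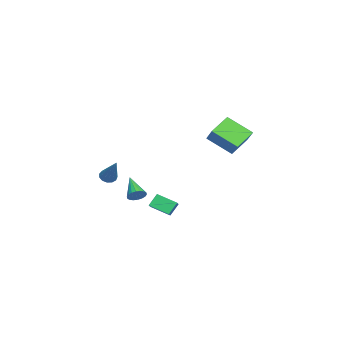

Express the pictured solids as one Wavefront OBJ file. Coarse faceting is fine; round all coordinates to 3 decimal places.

v -0.906 -2.65 -3.256
v -0.652 -2.386 -2.755
v -2.174 -3.31 -2.264
v -0.825 -2.191 -2.847
v -1.013 -2.087 -3.019
v -1.181 -2.095 -3.238
v -1.293 -2.213 -3.461
v -1.329 -2.417 -3.643
v -1.281 -2.667 -3.748
v -1.159 -2.915 -3.756
v -0.986 -3.109 -3.664
v -0.798 -3.213 -3.492
v -0.63 -3.206 -3.273
v -0.518 -3.088 -3.05
v -0.482 -2.884 -2.868
v -0.53 -2.633 -2.763
v 2.894 4.416 3.129
v 2.595 2.92 4.14
v 3.79 4.844 4.028
v 3.492 3.348 5.039
v 3.988 3.692 2.381
v 3.69 2.196 3.392
v 4.885 4.12 3.28
v 4.586 2.624 4.291
v -1.235 -0.168 -3.943
v -1.442 -1.413 -3.384
v -0.264 -0.1 -3.43
v -0.471 -1.344 -2.871
v -0.789 -0.596 -4.729
v -0.996 -1.84 -4.17
v 0.182 -0.527 -4.216
v -0.025 -1.772 -3.657
v 0.376 -4.133 -1.231
v 0.679 -4.605 -1.239
v 1.584 -3.387 0.371
v 0.82 -4.405 -1.438
v 0.82 -4.12 -1.572
v 0.68 -3.838 -1.597
v 0.443 -3.65 -1.506
v 0.185 -3.616 -1.328
v -0.012 -3.746 -1.119
v -0.086 -3.999 -0.945
v -0.013 -4.294 -0.862
v 0.183 -4.539 -0.896
v 0.441 -4.655 -1.037
f 2 1 4
f 2 4 3
f 4 1 5
f 4 5 3
f 5 1 6
f 5 6 3
f 6 1 7
f 6 7 3
f 7 1 8
f 7 8 3
f 8 1 9
f 8 9 3
f 9 1 10
f 9 10 3
f 10 1 11
f 10 11 3
f 11 1 12
f 11 12 3
f 12 1 13
f 12 13 3
f 13 1 14
f 13 14 3
f 14 1 15
f 14 15 3
f 15 1 16
f 15 16 3
f 16 1 2
f 16 2 3
f 18 20 17
f 21 18 17
f 17 20 19
f 19 21 17
f 18 24 20
f 22 18 21
f 22 24 18
f 20 24 19
f 23 21 19
f 19 24 23
f 23 22 21
f 24 22 23
f 26 28 25
f 29 26 25
f 25 28 27
f 27 29 25
f 26 32 28
f 30 26 29
f 30 32 26
f 28 32 27
f 31 29 27
f 27 32 31
f 31 30 29
f 32 30 31
f 34 33 36
f 34 36 35
f 36 33 37
f 36 37 35
f 37 33 38
f 37 38 35
f 38 33 39
f 38 39 35
f 39 33 40
f 39 40 35
f 40 33 41
f 40 41 35
f 41 33 42
f 41 42 35
f 42 33 43
f 42 43 35
f 43 33 44
f 43 44 35
f 44 33 45
f 44 45 35
f 45 33 34
f 45 34 35



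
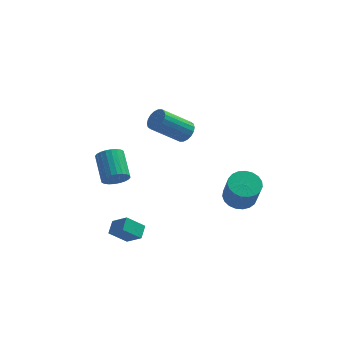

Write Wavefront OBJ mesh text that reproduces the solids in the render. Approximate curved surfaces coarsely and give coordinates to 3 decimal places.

v -3.861 -3.623 -3.817
v -3.683 -2.916 -3.465
v -2.964 -3.462 -4.598
v -2.786 -2.754 -4.246
v -3.134 -4.166 -3.094
v -2.956 -3.458 -2.742
v -2.237 -4.004 -3.875
v -2.059 -3.297 -3.523
v -0.062 0.947 0.419
v 0.351 0.529 0.742
v -1.126 0.075 2.043
v -1.538 0.493 1.721
v 0.396 0.788 0.882
v -1.081 0.334 2.184
v 0.35 1.078 0.931
v -1.127 0.625 2.233
v 0.222 1.343 0.879
v -1.254 0.889 2.181
v 0.039 1.529 0.736
v -1.438 1.075 2.037
v -0.165 1.599 0.529
v -1.642 1.146 1.831
v -0.348 1.541 0.301
v -1.825 1.088 1.603
v -0.474 1.365 0.097
v -1.951 0.911 1.398
v -0.519 1.106 -0.044
v -1.996 0.652 1.258
v -0.473 0.815 -0.093
v -1.95 0.362 1.209
v -0.346 0.551 -0.041
v -1.822 0.097 1.261
v -0.162 0.365 0.103
v -1.639 -0.089 1.404
v 0.042 0.294 0.309
v -1.435 -0.159 1.611
v 0.225 0.352 0.537
v -1.252 -0.101 1.839
v -3.642 1.248 -3.515
v -3.26 0.984 -2.901
v -3.617 2.447 -2.05
v -3.998 2.712 -2.665
v -3.041 1.124 -3.05
v -3.397 2.588 -2.199
v -2.912 1.284 -3.271
v -3.269 2.747 -2.42
v -2.895 1.438 -3.528
v -3.252 2.901 -2.677
v -2.992 1.563 -3.784
v -3.349 3.026 -2.933
v -3.187 1.64 -3.998
v -3.544 3.103 -3.147
v -3.452 1.657 -4.14
v -3.809 3.121 -3.289
v -3.745 1.613 -4.186
v -4.102 3.076 -3.335
v -4.023 1.513 -4.13
v -4.38 2.976 -3.279
v -4.243 1.372 -3.981
v -4.599 2.836 -3.13
v -4.371 1.213 -3.76
v -4.728 2.676 -2.909
v -4.388 1.059 -3.503
v -4.745 2.522 -2.652
v -4.291 0.934 -3.247
v -4.648 2.397 -2.396
v -4.096 0.857 -3.033
v -4.453 2.32 -2.182
v -3.831 0.839 -2.891
v -4.188 2.303 -2.04
v -3.538 0.884 -2.845
v -3.895 2.347 -1.994
v 2.6 -2.585 -1.815
v 3.451 -2.659 -1.976
v 3.672 -3.329 -0.507
v 2.82 -3.255 -0.345
v 3.432 -2.332 -1.824
v 3.653 -3.002 -0.355
v 3.269 -2.048 -1.67
v 3.489 -2.718 -0.201
v 2.99 -1.857 -1.541
v 3.21 -2.527 -0.072
v 2.643 -1.792 -1.46
v 2.864 -2.462 0.01
v 2.289 -1.864 -1.439
v 2.51 -2.534 0.03
v 1.989 -2.061 -1.484
v 2.21 -2.731 -0.015
v 1.794 -2.348 -1.586
v 2.015 -3.018 -0.116
v 1.739 -2.677 -1.727
v 1.96 -3.346 -0.258
v 1.832 -2.989 -1.884
v 2.053 -3.659 -0.414
v 2.058 -3.232 -2.028
v 2.279 -3.902 -0.559
v 2.378 -3.363 -2.136
v 2.599 -4.033 -0.666
v 2.736 -3.359 -2.188
v 2.957 -4.029 -0.719
v 3.07 -3.222 -2.176
v 3.291 -3.891 -0.706
v 3.323 -2.974 -2.101
v 3.544 -3.644 -0.631
f 2 4 1
f 5 2 1
f 1 4 3
f 3 5 1
f 2 8 4
f 6 2 5
f 6 8 2
f 4 8 3
f 7 5 3
f 3 8 7
f 7 6 5
f 8 6 7
f 10 9 13
f 10 13 11
f 11 13 14
f 11 14 12
f 13 9 15
f 13 15 14
f 14 15 16
f 14 16 12
f 15 9 17
f 15 17 16
f 16 17 18
f 16 18 12
f 17 9 19
f 17 19 18
f 18 19 20
f 18 20 12
f 19 9 21
f 19 21 20
f 20 21 22
f 20 22 12
f 21 9 23
f 21 23 22
f 22 23 24
f 22 24 12
f 23 9 25
f 23 25 24
f 24 25 26
f 24 26 12
f 25 9 27
f 25 27 26
f 26 27 28
f 26 28 12
f 27 9 29
f 27 29 28
f 28 29 30
f 28 30 12
f 29 9 31
f 29 31 30
f 30 31 32
f 30 32 12
f 31 9 33
f 31 33 32
f 32 33 34
f 32 34 12
f 33 9 35
f 33 35 34
f 34 35 36
f 34 36 12
f 35 9 37
f 35 37 36
f 36 37 38
f 36 38 12
f 37 9 10
f 37 10 38
f 38 10 11
f 38 11 12
f 40 39 43
f 40 43 41
f 41 43 44
f 41 44 42
f 43 39 45
f 43 45 44
f 44 45 46
f 44 46 42
f 45 39 47
f 45 47 46
f 46 47 48
f 46 48 42
f 47 39 49
f 47 49 48
f 48 49 50
f 48 50 42
f 49 39 51
f 49 51 50
f 50 51 52
f 50 52 42
f 51 39 53
f 51 53 52
f 52 53 54
f 52 54 42
f 53 39 55
f 53 55 54
f 54 55 56
f 54 56 42
f 55 39 57
f 55 57 56
f 56 57 58
f 56 58 42
f 57 39 59
f 57 59 58
f 58 59 60
f 58 60 42
f 59 39 61
f 59 61 60
f 60 61 62
f 60 62 42
f 61 39 63
f 61 63 62
f 62 63 64
f 62 64 42
f 63 39 65
f 63 65 64
f 64 65 66
f 64 66 42
f 65 39 67
f 65 67 66
f 66 67 68
f 66 68 42
f 67 39 69
f 67 69 68
f 68 69 70
f 68 70 42
f 69 39 71
f 69 71 70
f 70 71 72
f 70 72 42
f 71 39 40
f 71 40 72
f 72 40 41
f 72 41 42
f 74 73 77
f 74 77 75
f 75 77 78
f 75 78 76
f 77 73 79
f 77 79 78
f 78 79 80
f 78 80 76
f 79 73 81
f 79 81 80
f 80 81 82
f 80 82 76
f 81 73 83
f 81 83 82
f 82 83 84
f 82 84 76
f 83 73 85
f 83 85 84
f 84 85 86
f 84 86 76
f 85 73 87
f 85 87 86
f 86 87 88
f 86 88 76
f 87 73 89
f 87 89 88
f 88 89 90
f 88 90 76
f 89 73 91
f 89 91 90
f 90 91 92
f 90 92 76
f 91 73 93
f 91 93 92
f 92 93 94
f 92 94 76
f 93 73 95
f 93 95 94
f 94 95 96
f 94 96 76
f 95 73 97
f 95 97 96
f 96 97 98
f 96 98 76
f 97 73 99
f 97 99 98
f 98 99 100
f 98 100 76
f 99 73 101
f 99 101 100
f 100 101 102
f 100 102 76
f 101 73 103
f 101 103 102
f 102 103 104
f 102 104 76
f 103 73 74
f 103 74 104
f 104 74 75
f 104 75 76



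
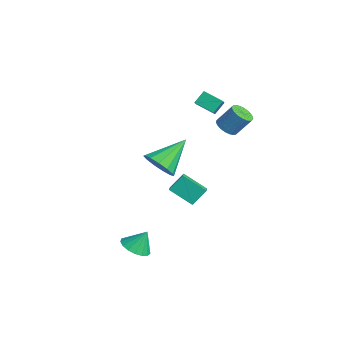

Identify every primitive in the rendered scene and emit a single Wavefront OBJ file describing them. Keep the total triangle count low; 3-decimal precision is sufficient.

v -1.201 2.281 1.471
v -0.918 2.74 1.073
v -0.537 3.439 2.152
v -0.819 2.979 2.549
v -1.16 2.836 1.097
v -0.779 3.534 2.176
v -1.408 2.846 1.178
v -1.027 3.545 2.256
v -1.625 2.771 1.303
v -1.244 3.47 2.382
v -1.777 2.621 1.454
v -1.396 3.32 2.532
v -1.842 2.42 1.608
v -1.46 3.118 2.686
v -1.808 2.197 1.74
v -1.427 2.895 2.818
v -1.683 1.987 1.832
v -1.301 2.685 2.91
v -1.483 1.821 1.868
v -1.102 2.52 2.947
v -1.241 1.726 1.844
v -0.86 2.424 2.923
v -0.993 1.715 1.764
v -0.612 2.414 2.842
v -0.776 1.79 1.638
v -0.395 2.489 2.717
v -0.624 1.94 1.488
v -0.243 2.639 2.566
v -0.56 2.142 1.334
v -0.178 2.84 2.412
v -0.593 2.365 1.202
v -0.212 3.063 2.28
v -0.719 2.575 1.11
v -0.337 3.273 2.188
v -3.721 2.816 0.912
v -4.509 2.095 1.413
v -3.877 3.424 1.543
v -4.664 2.703 2.044
v -2.636 2.217 1.756
v -3.423 1.496 2.257
v -2.791 2.825 2.387
v -3.579 2.104 2.888
v -0.13 -1.334 -1.465
v -0.16 -0.573 -0.671
v 0.757 -0.453 -2.276
v 0.727 0.308 -1.482
v 0.633 -1.728 -1.058
v 0.603 -0.967 -0.264
v 1.52 -0.847 -1.869
v 1.49 -0.086 -1.075
v 2.108 -4.169 -3.635
v 2.94 -4.173 -3.75
v 2.252 -3.591 -2.605
v 2.82 -3.831 -3.925
v 2.537 -3.566 -4.033
v 2.156 -3.44 -4.05
v 1.764 -3.48 -3.972
v 1.45 -3.678 -3.817
v 1.287 -3.989 -3.621
v 1.312 -4.34 -3.427
v 1.519 -4.653 -3.281
v 1.861 -4.854 -3.217
v 2.259 -4.898 -3.248
v 2.623 -4.775 -3.368
v 2.869 -4.514 -3.549
v 1.504 -2.656 1.469
v 2.392 -2.3 1.309
v 1.056 -1.004 2.651
v 2.073 -2.103 0.912
v 1.574 -2.081 0.691
v 1.052 -2.242 0.718
v 0.674 -2.534 0.983
v 0.559 -2.865 1.403
v 0.745 -3.13 1.843
v 1.172 -3.244 2.165
v 1.704 -3.172 2.266
v 2.173 -2.936 2.114
v 2.429 -2.611 1.757
f 2 1 5
f 2 5 3
f 3 5 6
f 3 6 4
f 5 1 7
f 5 7 6
f 6 7 8
f 6 8 4
f 7 1 9
f 7 9 8
f 8 9 10
f 8 10 4
f 9 1 11
f 9 11 10
f 10 11 12
f 10 12 4
f 11 1 13
f 11 13 12
f 12 13 14
f 12 14 4
f 13 1 15
f 13 15 14
f 14 15 16
f 14 16 4
f 15 1 17
f 15 17 16
f 16 17 18
f 16 18 4
f 17 1 19
f 17 19 18
f 18 19 20
f 18 20 4
f 19 1 21
f 19 21 20
f 20 21 22
f 20 22 4
f 21 1 23
f 21 23 22
f 22 23 24
f 22 24 4
f 23 1 25
f 23 25 24
f 24 25 26
f 24 26 4
f 25 1 27
f 25 27 26
f 26 27 28
f 26 28 4
f 27 1 29
f 27 29 28
f 28 29 30
f 28 30 4
f 29 1 31
f 29 31 30
f 30 31 32
f 30 32 4
f 31 1 33
f 31 33 32
f 32 33 34
f 32 34 4
f 33 1 2
f 33 2 34
f 34 2 3
f 34 3 4
f 36 38 35
f 39 36 35
f 35 38 37
f 37 39 35
f 36 42 38
f 40 36 39
f 40 42 36
f 38 42 37
f 41 39 37
f 37 42 41
f 41 40 39
f 42 40 41
f 44 46 43
f 47 44 43
f 43 46 45
f 45 47 43
f 44 50 46
f 48 44 47
f 48 50 44
f 46 50 45
f 49 47 45
f 45 50 49
f 49 48 47
f 50 48 49
f 52 51 54
f 52 54 53
f 54 51 55
f 54 55 53
f 55 51 56
f 55 56 53
f 56 51 57
f 56 57 53
f 57 51 58
f 57 58 53
f 58 51 59
f 58 59 53
f 59 51 60
f 59 60 53
f 60 51 61
f 60 61 53
f 61 51 62
f 61 62 53
f 62 51 63
f 62 63 53
f 63 51 64
f 63 64 53
f 64 51 65
f 64 65 53
f 65 51 52
f 65 52 53
f 67 66 69
f 67 69 68
f 69 66 70
f 69 70 68
f 70 66 71
f 70 71 68
f 71 66 72
f 71 72 68
f 72 66 73
f 72 73 68
f 73 66 74
f 73 74 68
f 74 66 75
f 74 75 68
f 75 66 76
f 75 76 68
f 76 66 77
f 76 77 68
f 77 66 78
f 77 78 68
f 78 66 67
f 78 67 68



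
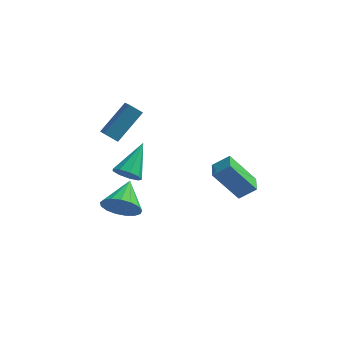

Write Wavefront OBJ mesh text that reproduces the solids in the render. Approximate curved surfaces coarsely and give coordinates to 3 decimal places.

v -3.325 -1.612 -2.087
v -2.735 -1.324 -2.855
v -3.175 -0.068 -1.393
v -3.181 -1.214 -3.004
v -3.66 -1.194 -2.944
v -4.063 -1.271 -2.687
v -4.296 -1.425 -2.293
v -4.307 -1.623 -1.852
v -4.093 -1.818 -1.465
v -3.703 -1.966 -1.22
v -3.226 -2.033 -1.174
v -2.772 -2.003 -1.338
v -2.445 -1.884 -1.673
v -2.319 -1.703 -2.103
v -2.424 -1.501 -2.53
v 0.829 -1.07 0.313
v 1.629 -0.915 0.943
v 0.682 -0.112 0.264
v 1.482 0.042 0.894
v 2.058 -0.962 -1.274
v 2.858 -0.808 -0.644
v 1.911 -0.005 -1.323
v 2.711 0.15 -0.693
v -4.555 0.961 1.037
v -3.575 2.175 2.334
v -4.933 1.866 0.475
v -3.952 3.08 1.773
v -3.908 0.94 0.567
v -2.927 2.154 1.865
v -4.285 1.845 0.006
v -3.305 3.059 1.303
v -2.903 -2.216 0.807
v -2.203 -2.305 0.62
v -2.417 -0.684 1.893
v -2.429 -2.003 0.294
v -2.877 -1.8 0.208
v -3.337 -1.791 0.402
v -3.594 -1.982 0.786
v -3.527 -2.282 1.179
v -3.168 -2.551 1.399
v -2.685 -2.664 1.341
v -2.304 -2.567 1.033
f 2 1 4
f 2 4 3
f 4 1 5
f 4 5 3
f 5 1 6
f 5 6 3
f 6 1 7
f 6 7 3
f 7 1 8
f 7 8 3
f 8 1 9
f 8 9 3
f 9 1 10
f 9 10 3
f 10 1 11
f 10 11 3
f 11 1 12
f 11 12 3
f 12 1 13
f 12 13 3
f 13 1 14
f 13 14 3
f 14 1 15
f 14 15 3
f 15 1 2
f 15 2 3
f 17 19 16
f 20 17 16
f 16 19 18
f 18 20 16
f 17 23 19
f 21 17 20
f 21 23 17
f 19 23 18
f 22 20 18
f 18 23 22
f 22 21 20
f 23 21 22
f 25 27 24
f 28 25 24
f 24 27 26
f 26 28 24
f 25 31 27
f 29 25 28
f 29 31 25
f 27 31 26
f 30 28 26
f 26 31 30
f 30 29 28
f 31 29 30
f 33 32 35
f 33 35 34
f 35 32 36
f 35 36 34
f 36 32 37
f 36 37 34
f 37 32 38
f 37 38 34
f 38 32 39
f 38 39 34
f 39 32 40
f 39 40 34
f 40 32 41
f 40 41 34
f 41 32 42
f 41 42 34
f 42 32 33
f 42 33 34



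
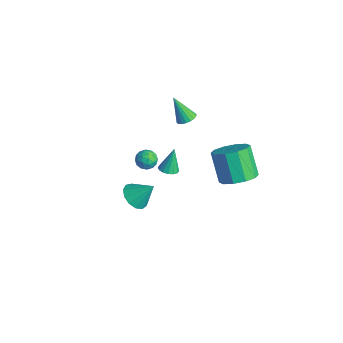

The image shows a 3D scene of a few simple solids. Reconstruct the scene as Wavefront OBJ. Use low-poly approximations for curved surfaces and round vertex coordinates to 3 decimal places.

v -0.778 -4.12 -1.847
v -0.222 -4.8 -1.65
v -0.162 -3.3 -0.753
v 0.016 -4.517 -1.997
v 0.001 -4.107 -2.296
v -0.261 -3.702 -2.453
v -0.687 -3.43 -2.417
v -1.142 -3.377 -2.2
v -1.482 -3.56 -1.871
v -1.598 -3.921 -1.534
v -1.454 -4.345 -1.297
v -1.096 -4.698 -1.234
v -0.636 -4.868 -1.366
v 3.605 -0.223 1.862
v 4.381 0.319 2.362
v 3.29 0.425 3.938
v 2.515 -0.117 3.438
v 3.987 0.756 2.06
v 2.897 0.863 3.636
v 3.448 0.82 1.682
v 2.357 0.926 3.259
v 2.969 0.485 1.374
v 1.878 0.591 2.95
v 2.733 -0.121 1.251
v 1.642 -0.014 2.828
v 2.83 -0.765 1.362
v 1.739 -0.659 2.938
v 3.223 -1.203 1.664
v 2.133 -1.096 3.24
v 3.763 -1.266 2.041
v 2.672 -1.16 3.618
v 4.242 -0.931 2.35
v 3.151 -0.825 3.926
v 4.478 -0.326 2.472
v 3.387 -0.219 4.049
v -4.242 -1.237 -2.196
v -3.568 -1.24 -2.358
v -4.372 -2.22 -2.722
v -3.698 -2.223 -2.884
v -3.897 -2.305 -2.224
v -3.816 -1.697 -1.899
v -4.124 -1.763 -3.181
v -4.043 -1.155 -2.856
v -3.494 -1.565 -2.966
v -3.354 -1.9 -2.375
v -4.586 -1.56 -2.705
v -4.446 -1.895 -2.114
v -3.894 -1.152 -2.231
v -4.046 -2.308 -2.849
v -4.163 -2.356 -2.462
v -3.767 -2.358 -2.557
v -4.04 -1.421 -1.961
v -3.643 -1.423 -2.056
v -3.837 -2.049 -1.978
v -4.297 -2.037 -3.024
v -3.9 -2.039 -3.119
v -4.173 -1.102 -2.523
v -3.777 -1.104 -2.618
v -4.103 -1.411 -3.102
v -3.454 -1.345 -2.683
v -3.53 -1.923 -2.993
v -3.781 -1.652 -3.167
v -3.733 -1.295 -2.976
v -3.371 -1.542 -2.336
v -3.448 -2.12 -2.645
v -3.565 -2.168 -2.257
v -3.518 -1.811 -2.066
v -3.328 -1.733 -2.694
v -4.492 -1.34 -2.435
v -4.569 -1.918 -2.744
v -4.422 -1.649 -3.014
v -4.375 -1.292 -2.823
v -4.41 -1.537 -2.087
v -4.486 -2.115 -2.397
v -4.207 -2.165 -2.104
v -4.159 -1.808 -1.913
v -4.612 -1.727 -2.386
v -2.362 -0.038 1.884
v -2.041 0.395 2.169
v -3.098 -0.462 3.356
v -2.266 0.527 2.095
v -2.51 0.546 1.978
v -2.725 0.45 1.843
v -2.868 0.258 1.716
v -2.911 0.007 1.622
v -2.845 -0.253 1.58
v -2.683 -0.47 1.598
v -2.458 -0.602 1.673
v -2.214 -0.622 1.79
v -1.999 -0.526 1.925
v -1.856 -0.333 2.052
v -1.813 -0.082 2.146
v -1.879 0.178 2.187
v -2.846 -0.923 -2.841
v -2.523 -0.42 -2.963
v -3.034 -0.437 -1.339
v -2.823 -0.342 -3.026
v -3.128 -0.42 -3.039
v -3.358 -0.633 -2.999
v -3.451 -0.923 -2.917
v -3.382 -1.213 -2.814
v -3.169 -1.426 -2.719
v -2.869 -1.504 -2.656
v -2.564 -1.426 -2.643
v -2.333 -1.214 -2.683
v -2.241 -0.923 -2.765
v -2.31 -0.633 -2.868
f 2 1 4
f 2 4 3
f 4 1 5
f 4 5 3
f 5 1 6
f 5 6 3
f 6 1 7
f 6 7 3
f 7 1 8
f 7 8 3
f 8 1 9
f 8 9 3
f 9 1 10
f 9 10 3
f 10 1 11
f 10 11 3
f 11 1 12
f 11 12 3
f 12 1 13
f 12 13 3
f 13 1 2
f 13 2 3
f 15 14 18
f 15 18 16
f 16 18 19
f 16 19 17
f 18 14 20
f 18 20 19
f 19 20 21
f 19 21 17
f 20 14 22
f 20 22 21
f 21 22 23
f 21 23 17
f 22 14 24
f 22 24 23
f 23 24 25
f 23 25 17
f 24 14 26
f 24 26 25
f 25 26 27
f 25 27 17
f 26 14 28
f 26 28 27
f 27 28 29
f 27 29 17
f 28 14 30
f 28 30 29
f 29 30 31
f 29 31 17
f 30 14 32
f 30 32 31
f 31 32 33
f 31 33 17
f 32 14 34
f 32 34 33
f 33 34 35
f 33 35 17
f 34 14 15
f 34 15 35
f 35 15 16
f 35 16 17
f 36 73 52
f 73 47 76
f 52 76 41
f 73 76 52
f 36 52 48
f 52 41 53
f 48 53 37
f 52 53 48
f 36 48 57
f 48 37 58
f 57 58 43
f 48 58 57
f 36 57 69
f 57 43 72
f 69 72 46
f 57 72 69
f 36 69 73
f 69 46 77
f 73 77 47
f 69 77 73
f 37 53 64
f 53 41 67
f 64 67 45
f 53 67 64
f 41 76 54
f 76 47 75
f 54 75 40
f 76 75 54
f 47 77 74
f 77 46 70
f 74 70 38
f 77 70 74
f 46 72 71
f 72 43 59
f 71 59 42
f 72 59 71
f 43 58 63
f 58 37 60
f 63 60 44
f 58 60 63
f 39 65 51
f 65 45 66
f 51 66 40
f 65 66 51
f 39 51 49
f 51 40 50
f 49 50 38
f 51 50 49
f 39 49 56
f 49 38 55
f 56 55 42
f 49 55 56
f 39 56 61
f 56 42 62
f 61 62 44
f 56 62 61
f 39 61 65
f 61 44 68
f 65 68 45
f 61 68 65
f 40 66 54
f 66 45 67
f 54 67 41
f 66 67 54
f 38 50 74
f 50 40 75
f 74 75 47
f 50 75 74
f 42 55 71
f 55 38 70
f 71 70 46
f 55 70 71
f 44 62 63
f 62 42 59
f 63 59 43
f 62 59 63
f 45 68 64
f 68 44 60
f 64 60 37
f 68 60 64
f 79 78 81
f 79 81 80
f 81 78 82
f 81 82 80
f 82 78 83
f 82 83 80
f 83 78 84
f 83 84 80
f 84 78 85
f 84 85 80
f 85 78 86
f 85 86 80
f 86 78 87
f 86 87 80
f 87 78 88
f 87 88 80
f 88 78 89
f 88 89 80
f 89 78 90
f 89 90 80
f 90 78 91
f 90 91 80
f 91 78 92
f 91 92 80
f 92 78 93
f 92 93 80
f 93 78 79
f 93 79 80
f 95 94 97
f 95 97 96
f 97 94 98
f 97 98 96
f 98 94 99
f 98 99 96
f 99 94 100
f 99 100 96
f 100 94 101
f 100 101 96
f 101 94 102
f 101 102 96
f 102 94 103
f 102 103 96
f 103 94 104
f 103 104 96
f 104 94 105
f 104 105 96
f 105 94 106
f 105 106 96
f 106 94 107
f 106 107 96
f 107 94 95
f 107 95 96



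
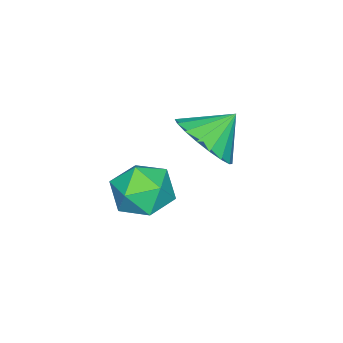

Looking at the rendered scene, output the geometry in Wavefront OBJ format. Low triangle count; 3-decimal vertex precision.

v -1.646 2.644 -3.829
v -1.284 2.109 -3.105
v -2.394 3.136 -3.091
v -1.039 2.464 -3.094
v -0.914 2.855 -3.229
v -0.934 3.204 -3.482
v -1.095 3.442 -3.804
v -1.366 3.522 -4.131
v -1.692 3.428 -4.398
v -2.008 3.179 -4.553
v -2.254 2.824 -4.564
v -2.379 2.433 -4.429
v -2.358 2.084 -4.176
v -2.197 1.846 -3.854
v -1.927 1.766 -3.527
v -1.601 1.859 -3.26
v 0.129 2.455 -4.258
v 0.604 3.164 -4.135
v 1.156 1.676 -3.725
v 1.631 2.385 -3.602
v 0.923 2.253 -3.128
v 0.288 2.734 -3.458
v 1.472 2.106 -4.402
v 0.837 2.587 -4.732
v 1.434 2.948 -4.224
v 1.094 3.039 -3.437
v 0.666 1.801 -4.423
v 0.326 1.892 -3.636
f 2 1 4
f 2 4 3
f 4 1 5
f 4 5 3
f 5 1 6
f 5 6 3
f 6 1 7
f 6 7 3
f 7 1 8
f 7 8 3
f 8 1 9
f 8 9 3
f 9 1 10
f 9 10 3
f 10 1 11
f 10 11 3
f 11 1 12
f 11 12 3
f 12 1 13
f 12 13 3
f 13 1 14
f 13 14 3
f 14 1 15
f 14 15 3
f 15 1 16
f 15 16 3
f 16 1 2
f 16 2 3
f 17 28 22
f 17 22 18
f 17 18 24
f 17 24 27
f 17 27 28
f 18 22 26
f 22 28 21
f 28 27 19
f 27 24 23
f 24 18 25
f 20 26 21
f 20 21 19
f 20 19 23
f 20 23 25
f 20 25 26
f 21 26 22
f 19 21 28
f 23 19 27
f 25 23 24
f 26 25 18



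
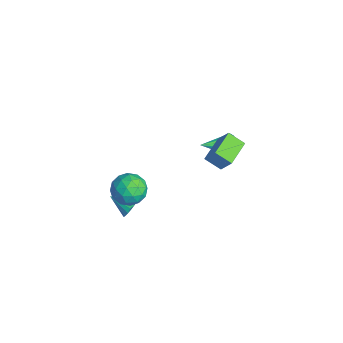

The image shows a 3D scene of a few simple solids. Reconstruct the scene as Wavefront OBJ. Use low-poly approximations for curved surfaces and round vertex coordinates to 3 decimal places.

v 0.294 -1.734 -1.361
v 0.591 -2.139 -1.586
v -0.334 -2.486 -0.839
v 0.71 -2.094 -1.377
v 0.747 -1.977 -1.165
v 0.694 -1.812 -0.992
v 0.562 -1.632 -0.892
v 0.377 -1.472 -0.885
v 0.175 -1.364 -0.972
v -0.003 -1.33 -1.136
v -0.122 -1.375 -1.345
v -0.159 -1.492 -1.557
v -0.106 -1.657 -1.73
v 0.026 -1.837 -1.831
v 0.212 -1.997 -1.838
v 0.413 -2.105 -1.75
v -3.788 4.448 -2.594
v -3.383 4.311 -3.044
v -3.652 2.912 -2.006
v -3.186 4.444 -2.743
v -3.218 4.578 -2.386
v -3.468 4.662 -2.108
v -3.84 4.665 -2.016
v -4.192 4.584 -2.145
v -4.389 4.452 -2.446
v -4.357 4.318 -2.803
v -4.107 4.233 -3.081
v -3.735 4.23 -3.173
v -1.248 3.105 -1.573
v -1.762 2.466 -1.055
v -2.226 4.102 -1.315
v -2.74 3.463 -0.797
v -0.68 3.417 -0.623
v -1.194 2.778 -0.105
v -1.658 4.414 -0.365
v -2.172 3.775 0.153
v 0.97 -1.687 1.305
v 1.506 -1.398 1.93
v 1.654 -2.922 1.29
v 2.19 -2.633 1.915
v 1.352 -2.791 2.098
v 0.929 -2.028 2.107
v 2.231 -2.292 1.113
v 1.808 -1.529 1.122
v 2.286 -1.772 1.811
v 1.742 -2.08 2.42
v 1.418 -2.24 0.8
v 0.874 -2.548 1.409
v 1.178 -1.434 1.619
v 1.982 -2.886 1.601
v 1.489 -2.979 1.709
v 1.804 -2.809 2.076
v 0.839 -1.804 1.723
v 1.154 -1.634 2.09
v 1.063 -2.453 2.189
v 2.006 -2.686 1.13
v 2.321 -2.516 1.497
v 1.356 -1.511 1.144
v 1.671 -1.341 1.511
v 2.097 -1.867 1.031
v 1.951 -1.484 1.916
v 2.353 -2.21 1.907
v 2.377 -2.01 1.436
v 2.129 -1.561 1.441
v 1.632 -1.665 2.274
v 2.034 -2.391 2.265
v 1.541 -2.484 2.373
v 1.292 -2.035 2.379
v 2.09 -1.885 2.204
v 1.126 -1.929 0.955
v 1.528 -2.655 0.946
v 1.868 -2.285 0.841
v 1.619 -1.836 0.847
v 0.807 -2.11 1.313
v 1.209 -2.836 1.304
v 1.031 -2.759 1.779
v 0.783 -2.31 1.784
v 1.07 -2.435 1.016
f 2 1 4
f 2 4 3
f 4 1 5
f 4 5 3
f 5 1 6
f 5 6 3
f 6 1 7
f 6 7 3
f 7 1 8
f 7 8 3
f 8 1 9
f 8 9 3
f 9 1 10
f 9 10 3
f 10 1 11
f 10 11 3
f 11 1 12
f 11 12 3
f 12 1 13
f 12 13 3
f 13 1 14
f 13 14 3
f 14 1 15
f 14 15 3
f 15 1 16
f 15 16 3
f 16 1 2
f 16 2 3
f 18 17 20
f 18 20 19
f 20 17 21
f 20 21 19
f 21 17 22
f 21 22 19
f 22 17 23
f 22 23 19
f 23 17 24
f 23 24 19
f 24 17 25
f 24 25 19
f 25 17 26
f 25 26 19
f 26 17 27
f 26 27 19
f 27 17 28
f 27 28 19
f 28 17 18
f 28 18 19
f 30 32 29
f 33 30 29
f 29 32 31
f 31 33 29
f 30 36 32
f 34 30 33
f 34 36 30
f 32 36 31
f 35 33 31
f 31 36 35
f 35 34 33
f 36 34 35
f 37 74 53
f 74 48 77
f 53 77 42
f 74 77 53
f 37 53 49
f 53 42 54
f 49 54 38
f 53 54 49
f 37 49 58
f 49 38 59
f 58 59 44
f 49 59 58
f 37 58 70
f 58 44 73
f 70 73 47
f 58 73 70
f 37 70 74
f 70 47 78
f 74 78 48
f 70 78 74
f 38 54 65
f 54 42 68
f 65 68 46
f 54 68 65
f 42 77 55
f 77 48 76
f 55 76 41
f 77 76 55
f 48 78 75
f 78 47 71
f 75 71 39
f 78 71 75
f 47 73 72
f 73 44 60
f 72 60 43
f 73 60 72
f 44 59 64
f 59 38 61
f 64 61 45
f 59 61 64
f 40 66 52
f 66 46 67
f 52 67 41
f 66 67 52
f 40 52 50
f 52 41 51
f 50 51 39
f 52 51 50
f 40 50 57
f 50 39 56
f 57 56 43
f 50 56 57
f 40 57 62
f 57 43 63
f 62 63 45
f 57 63 62
f 40 62 66
f 62 45 69
f 66 69 46
f 62 69 66
f 41 67 55
f 67 46 68
f 55 68 42
f 67 68 55
f 39 51 75
f 51 41 76
f 75 76 48
f 51 76 75
f 43 56 72
f 56 39 71
f 72 71 47
f 56 71 72
f 45 63 64
f 63 43 60
f 64 60 44
f 63 60 64
f 46 69 65
f 69 45 61
f 65 61 38
f 69 61 65



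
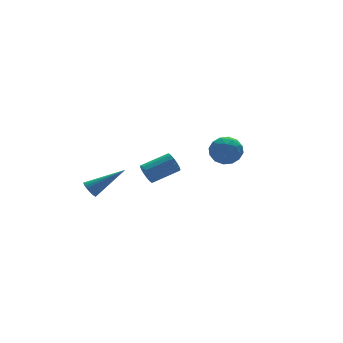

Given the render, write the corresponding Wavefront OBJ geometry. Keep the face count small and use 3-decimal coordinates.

v 2.387 1.339 -1.452
v 3.235 1.296 -1.732
v 2.205 -0.056 -1.788
v 3.053 -0.099 -2.068
v 2.874 0.001 -1.198
v 2.986 0.863 -0.99
v 2.454 0.377 -2.53
v 2.566 1.239 -2.322
v 3.276 0.701 -2.398
v 3.536 0.469 -1.574
v 1.904 0.771 -1.946
v 2.164 0.539 -1.122
v 2.827 1.44 -1.563
v 2.613 -0.2 -1.957
v 2.508 -0.141 -1.446
v 3.006 -0.166 -1.61
v 2.681 1.186 -1.127
v 3.179 1.16 -1.291
v 2.967 0.399 -0.977
v 2.261 0.08 -2.229
v 2.759 0.054 -2.393
v 2.434 1.406 -1.91
v 2.932 1.381 -2.074
v 2.473 0.841 -2.543
v 3.35 1.065 -2.118
v 3.243 0.245 -2.316
v 2.89 0.525 -2.587
v 2.957 1.031 -2.465
v 3.502 0.928 -1.634
v 3.395 0.109 -1.832
v 3.29 0.168 -1.321
v 3.356 0.674 -1.199
v 3.526 0.579 -2.026
v 2.045 1.131 -1.688
v 1.938 0.312 -1.886
v 2.084 0.566 -2.321
v 2.15 1.072 -2.199
v 2.197 0.995 -1.204
v 2.09 0.175 -1.402
v 2.483 0.209 -1.055
v 2.55 0.715 -0.933
v 1.914 0.661 -1.494
v -4.043 1.618 -3.26
v -3.786 1.994 -3.489
v -2.397 1.182 -2.12
v -3.873 2.094 -3.324
v -3.99 2.112 -3.148
v -4.117 2.045 -2.992
v -4.23 1.904 -2.881
v -4.311 1.713 -2.837
v -4.346 1.506 -2.865
v -4.329 1.318 -2.962
v -4.262 1.182 -3.111
v -4.158 1.121 -3.285
v -4.033 1.146 -3.455
v -3.911 1.253 -3.591
v -3.811 1.423 -3.67
v -3.752 1.626 -3.678
v -3.743 1.828 -3.614
v -2.778 -1.885 -0.824
v -2.616 -2.137 -1.308
v -1.24 -2.228 -0.801
v -1.402 -1.975 -0.316
v -2.579 -1.849 -1.357
v -1.203 -1.939 -0.849
v -2.596 -1.57 -1.262
v -1.219 -1.66 -0.755
v -2.661 -1.375 -1.051
v -1.285 -1.466 -0.543
v -2.758 -1.317 -0.778
v -1.381 -1.408 -0.27
v -2.86 -1.411 -0.518
v -1.483 -1.502 -0.01
v -2.94 -1.632 -0.339
v -1.564 -1.723 0.168
v -2.977 -1.921 -0.291
v -1.601 -2.011 0.217
v -2.961 -2.2 -0.385
v -1.584 -2.29 0.122
v -2.895 -2.394 -0.597
v -1.519 -2.485 -0.089
v -2.799 -2.452 -0.87
v -1.422 -2.543 -0.362
v -2.697 -2.358 -1.13
v -1.32 -2.449 -0.622
f 1 38 17
f 38 12 41
f 17 41 6
f 38 41 17
f 1 17 13
f 17 6 18
f 13 18 2
f 17 18 13
f 1 13 22
f 13 2 23
f 22 23 8
f 13 23 22
f 1 22 34
f 22 8 37
f 34 37 11
f 22 37 34
f 1 34 38
f 34 11 42
f 38 42 12
f 34 42 38
f 2 18 29
f 18 6 32
f 29 32 10
f 18 32 29
f 6 41 19
f 41 12 40
f 19 40 5
f 41 40 19
f 12 42 39
f 42 11 35
f 39 35 3
f 42 35 39
f 11 37 36
f 37 8 24
f 36 24 7
f 37 24 36
f 8 23 28
f 23 2 25
f 28 25 9
f 23 25 28
f 4 30 16
f 30 10 31
f 16 31 5
f 30 31 16
f 4 16 14
f 16 5 15
f 14 15 3
f 16 15 14
f 4 14 21
f 14 3 20
f 21 20 7
f 14 20 21
f 4 21 26
f 21 7 27
f 26 27 9
f 21 27 26
f 4 26 30
f 26 9 33
f 30 33 10
f 26 33 30
f 5 31 19
f 31 10 32
f 19 32 6
f 31 32 19
f 3 15 39
f 15 5 40
f 39 40 12
f 15 40 39
f 7 20 36
f 20 3 35
f 36 35 11
f 20 35 36
f 9 27 28
f 27 7 24
f 28 24 8
f 27 24 28
f 10 33 29
f 33 9 25
f 29 25 2
f 33 25 29
f 44 43 46
f 44 46 45
f 46 43 47
f 46 47 45
f 47 43 48
f 47 48 45
f 48 43 49
f 48 49 45
f 49 43 50
f 49 50 45
f 50 43 51
f 50 51 45
f 51 43 52
f 51 52 45
f 52 43 53
f 52 53 45
f 53 43 54
f 53 54 45
f 54 43 55
f 54 55 45
f 55 43 56
f 55 56 45
f 56 43 57
f 56 57 45
f 57 43 58
f 57 58 45
f 58 43 59
f 58 59 45
f 59 43 44
f 59 44 45
f 61 60 64
f 61 64 62
f 62 64 65
f 62 65 63
f 64 60 66
f 64 66 65
f 65 66 67
f 65 67 63
f 66 60 68
f 66 68 67
f 67 68 69
f 67 69 63
f 68 60 70
f 68 70 69
f 69 70 71
f 69 71 63
f 70 60 72
f 70 72 71
f 71 72 73
f 71 73 63
f 72 60 74
f 72 74 73
f 73 74 75
f 73 75 63
f 74 60 76
f 74 76 75
f 75 76 77
f 75 77 63
f 76 60 78
f 76 78 77
f 77 78 79
f 77 79 63
f 78 60 80
f 78 80 79
f 79 80 81
f 79 81 63
f 80 60 82
f 80 82 81
f 81 82 83
f 81 83 63
f 82 60 84
f 82 84 83
f 83 84 85
f 83 85 63
f 84 60 61
f 84 61 85
f 85 61 62
f 85 62 63

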